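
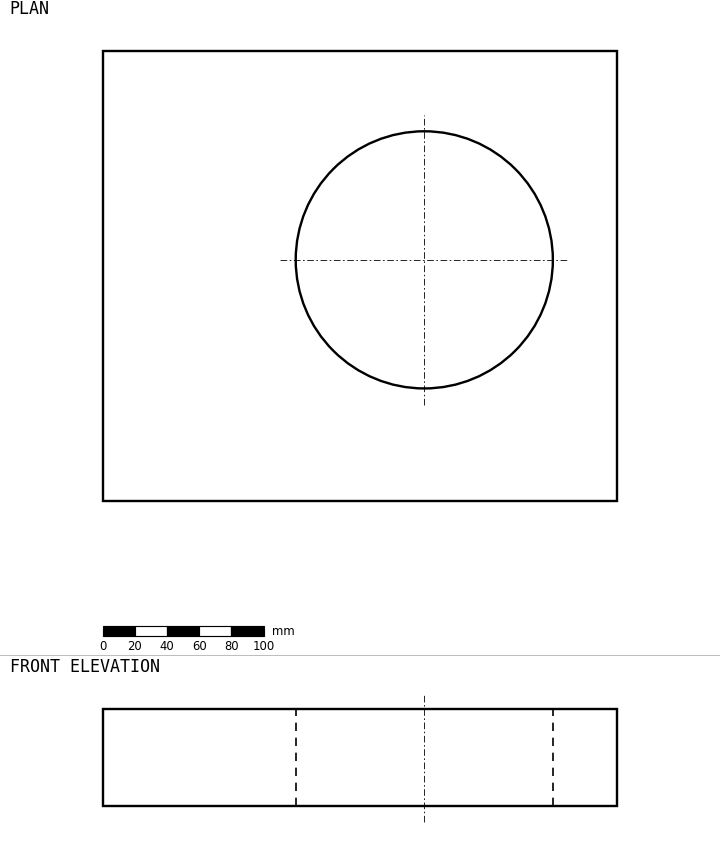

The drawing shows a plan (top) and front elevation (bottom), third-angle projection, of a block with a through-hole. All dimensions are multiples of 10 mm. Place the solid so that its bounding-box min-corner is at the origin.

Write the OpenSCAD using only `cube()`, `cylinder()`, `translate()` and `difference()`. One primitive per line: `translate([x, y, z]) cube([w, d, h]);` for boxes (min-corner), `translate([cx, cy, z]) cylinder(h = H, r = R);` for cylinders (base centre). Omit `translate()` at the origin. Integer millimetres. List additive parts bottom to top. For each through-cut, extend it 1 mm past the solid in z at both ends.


difference() {
  cube([320, 280, 60]);
  translate([200, 150, -1]) cylinder(h = 62, r = 80);
}


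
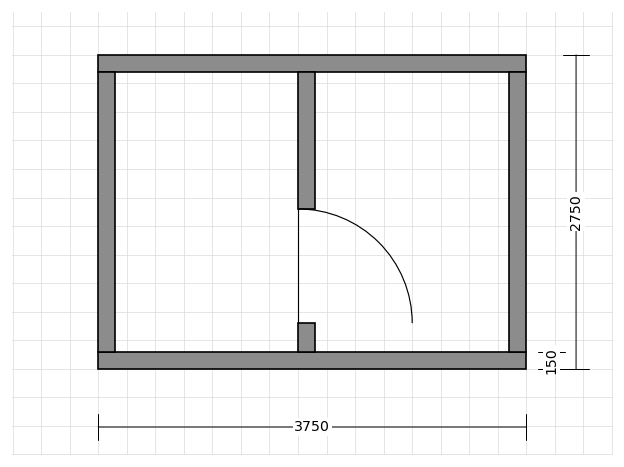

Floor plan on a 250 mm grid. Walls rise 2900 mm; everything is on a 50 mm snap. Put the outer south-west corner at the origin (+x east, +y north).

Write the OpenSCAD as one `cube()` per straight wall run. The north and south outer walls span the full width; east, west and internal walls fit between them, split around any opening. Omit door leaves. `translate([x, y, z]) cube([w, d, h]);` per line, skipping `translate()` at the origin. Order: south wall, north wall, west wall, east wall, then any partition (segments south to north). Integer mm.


cube([3750, 150, 2900]);
translate([0, 2600, 0]) cube([3750, 150, 2900]);
translate([0, 150, 0]) cube([150, 2450, 2900]);
translate([3600, 150, 0]) cube([150, 2450, 2900]);
translate([1750, 150, 0]) cube([150, 250, 2900]);
translate([1750, 1400, 0]) cube([150, 1200, 2900]);


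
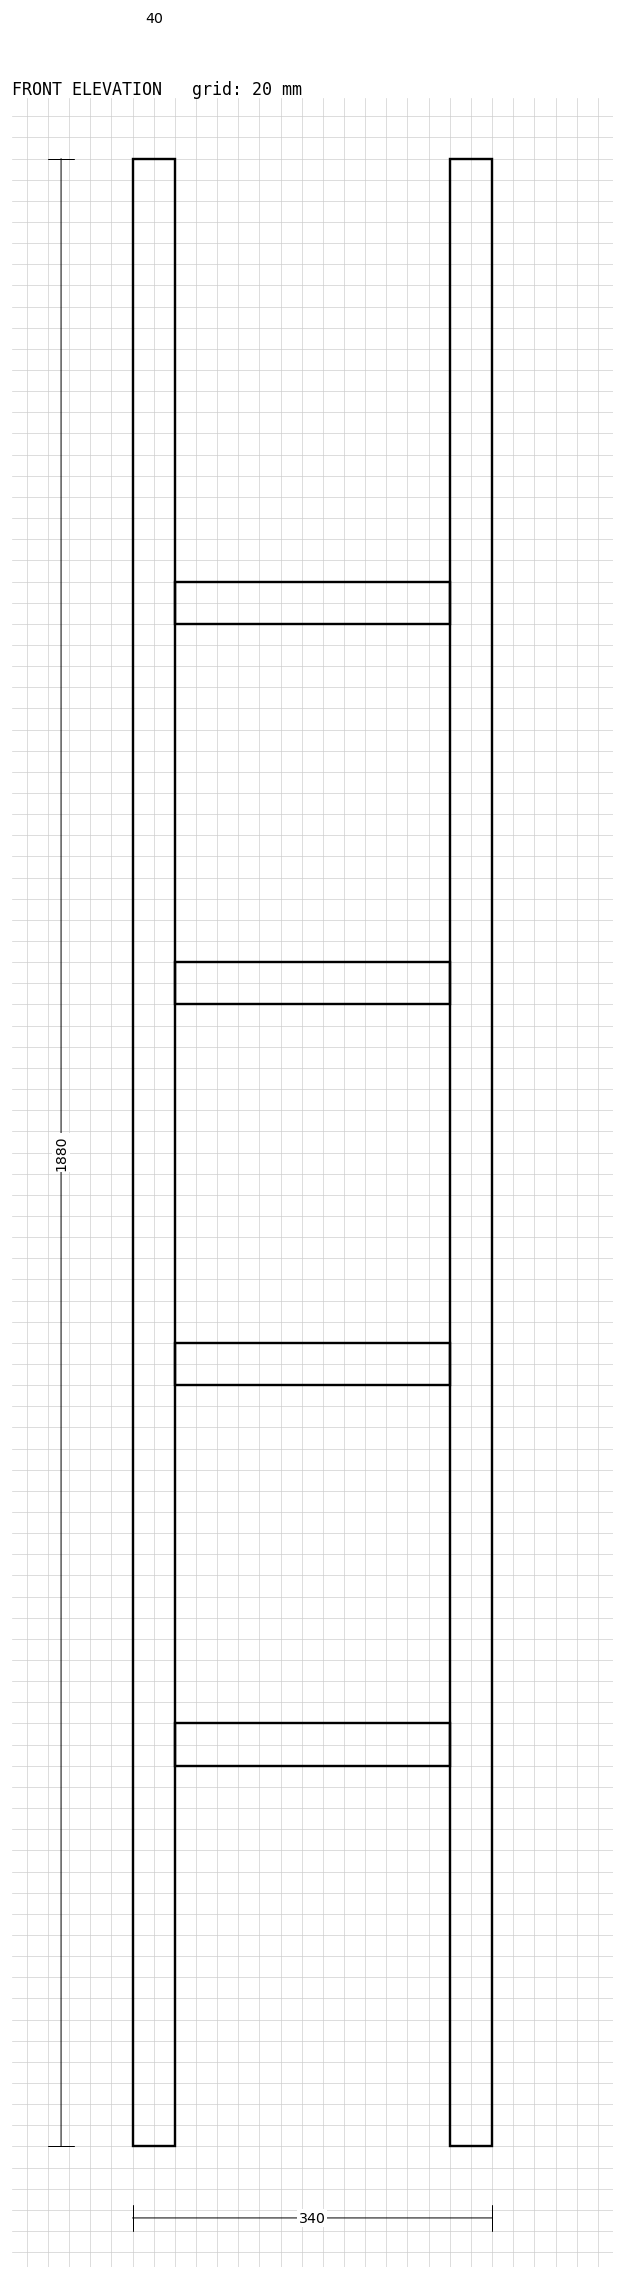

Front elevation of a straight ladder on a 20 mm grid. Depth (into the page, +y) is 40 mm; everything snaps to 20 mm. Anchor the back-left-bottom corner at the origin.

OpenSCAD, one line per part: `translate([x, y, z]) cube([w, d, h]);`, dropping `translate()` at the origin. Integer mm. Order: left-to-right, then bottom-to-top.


cube([40, 40, 1880]);
translate([40, 0, 360]) cube([260, 40, 40]);
translate([40, 0, 720]) cube([260, 40, 40]);
translate([40, 0, 1080]) cube([260, 40, 40]);
translate([40, 0, 1440]) cube([260, 40, 40]);
translate([300, 0, 0]) cube([40, 40, 1880]);


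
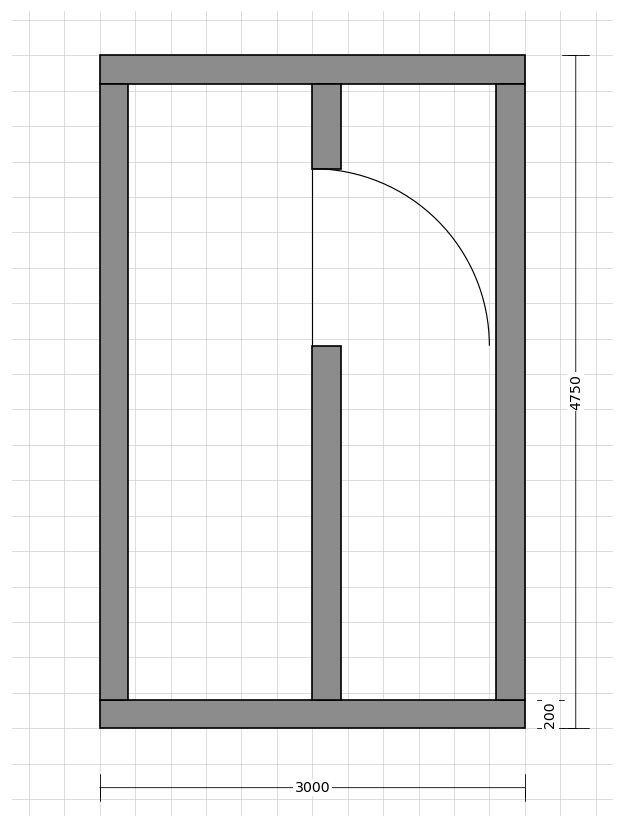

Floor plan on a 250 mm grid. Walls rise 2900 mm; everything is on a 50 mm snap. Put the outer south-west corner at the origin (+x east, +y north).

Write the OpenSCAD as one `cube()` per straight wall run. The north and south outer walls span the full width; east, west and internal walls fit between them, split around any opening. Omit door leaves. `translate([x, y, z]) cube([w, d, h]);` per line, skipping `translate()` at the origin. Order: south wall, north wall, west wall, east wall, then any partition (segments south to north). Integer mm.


cube([3000, 200, 2900]);
translate([0, 4550, 0]) cube([3000, 200, 2900]);
translate([0, 200, 0]) cube([200, 4350, 2900]);
translate([2800, 200, 0]) cube([200, 4350, 2900]);
translate([1500, 200, 0]) cube([200, 2500, 2900]);
translate([1500, 3950, 0]) cube([200, 600, 2900]);


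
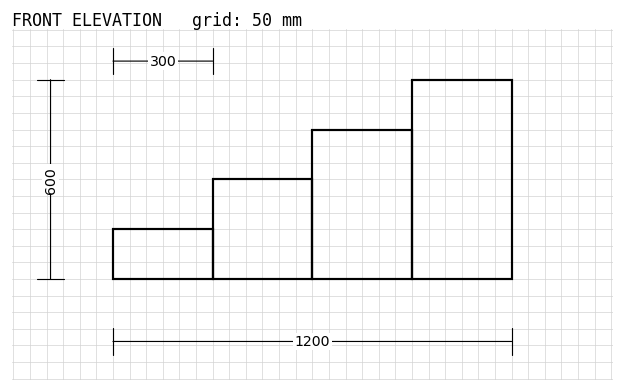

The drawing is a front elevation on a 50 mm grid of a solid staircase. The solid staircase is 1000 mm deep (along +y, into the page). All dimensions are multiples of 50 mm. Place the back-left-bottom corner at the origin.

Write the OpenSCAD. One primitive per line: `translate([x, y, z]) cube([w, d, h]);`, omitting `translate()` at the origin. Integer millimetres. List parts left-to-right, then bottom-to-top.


cube([300, 1000, 150]);
translate([300, 0, 0]) cube([300, 1000, 300]);
translate([600, 0, 0]) cube([300, 1000, 450]);
translate([900, 0, 0]) cube([300, 1000, 600]);


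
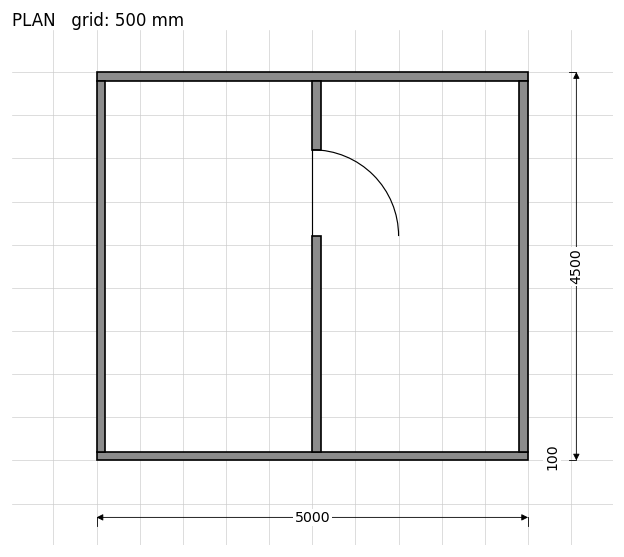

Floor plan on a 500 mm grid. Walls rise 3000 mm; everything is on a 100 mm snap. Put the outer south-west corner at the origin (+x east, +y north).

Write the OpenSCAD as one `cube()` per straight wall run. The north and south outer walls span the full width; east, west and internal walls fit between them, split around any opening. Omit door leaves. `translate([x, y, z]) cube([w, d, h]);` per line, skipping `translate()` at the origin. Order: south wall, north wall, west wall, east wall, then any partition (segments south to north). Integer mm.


cube([5000, 100, 3000]);
translate([0, 4400, 0]) cube([5000, 100, 3000]);
translate([0, 100, 0]) cube([100, 4300, 3000]);
translate([4900, 100, 0]) cube([100, 4300, 3000]);
translate([2500, 100, 0]) cube([100, 2500, 3000]);
translate([2500, 3600, 0]) cube([100, 800, 3000]);


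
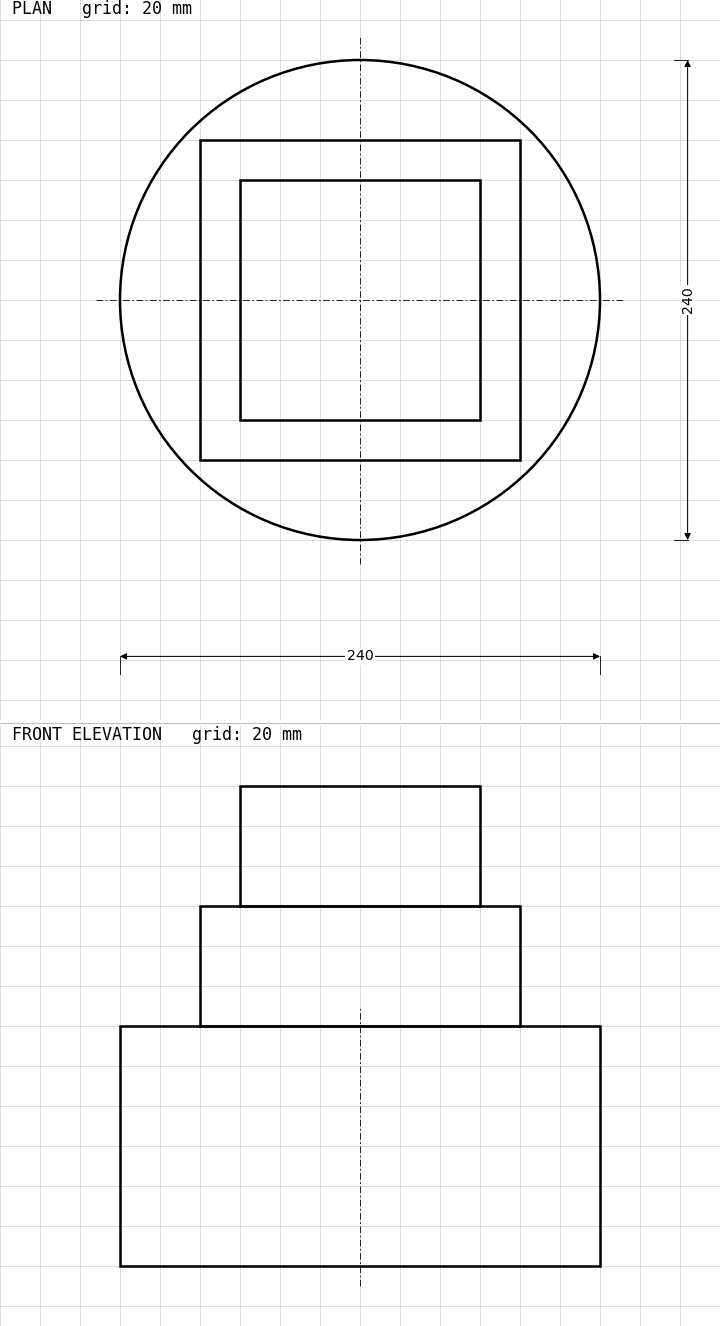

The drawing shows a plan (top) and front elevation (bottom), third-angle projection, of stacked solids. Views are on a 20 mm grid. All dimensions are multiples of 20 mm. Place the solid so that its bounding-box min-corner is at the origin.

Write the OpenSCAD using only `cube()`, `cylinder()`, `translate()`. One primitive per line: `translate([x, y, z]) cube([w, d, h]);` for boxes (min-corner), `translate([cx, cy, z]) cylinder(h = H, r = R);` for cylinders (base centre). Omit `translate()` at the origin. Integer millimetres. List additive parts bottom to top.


translate([120, 120, 0]) cylinder(h = 120, r = 120);
translate([40, 40, 120]) cube([160, 160, 60]);
translate([60, 60, 180]) cube([120, 120, 60]);


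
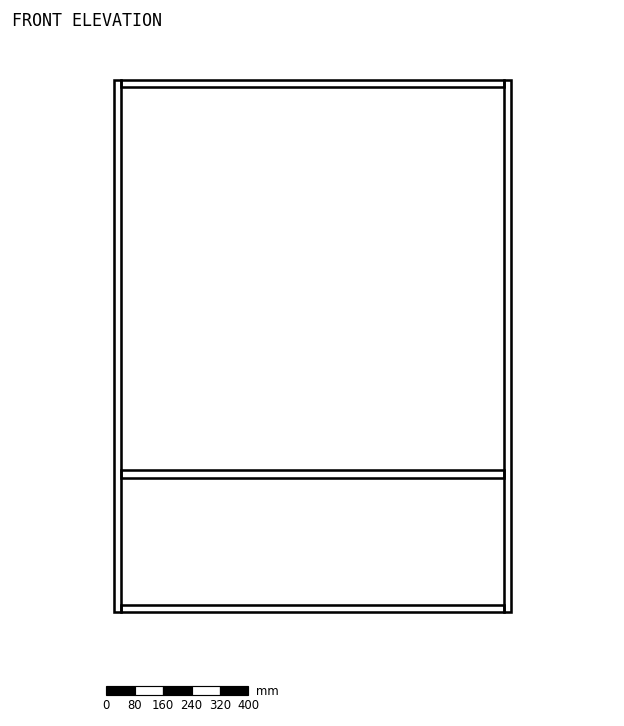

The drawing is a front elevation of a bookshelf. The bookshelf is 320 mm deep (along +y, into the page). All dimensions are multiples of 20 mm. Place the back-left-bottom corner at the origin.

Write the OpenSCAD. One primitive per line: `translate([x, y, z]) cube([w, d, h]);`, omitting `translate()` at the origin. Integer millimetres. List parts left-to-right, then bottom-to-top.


cube([20, 320, 1500]);
translate([20, 0, 0]) cube([1080, 320, 20]);
translate([20, 0, 380]) cube([1080, 320, 20]);
translate([20, 0, 1480]) cube([1080, 320, 20]);
translate([1100, 0, 0]) cube([20, 320, 1500]);


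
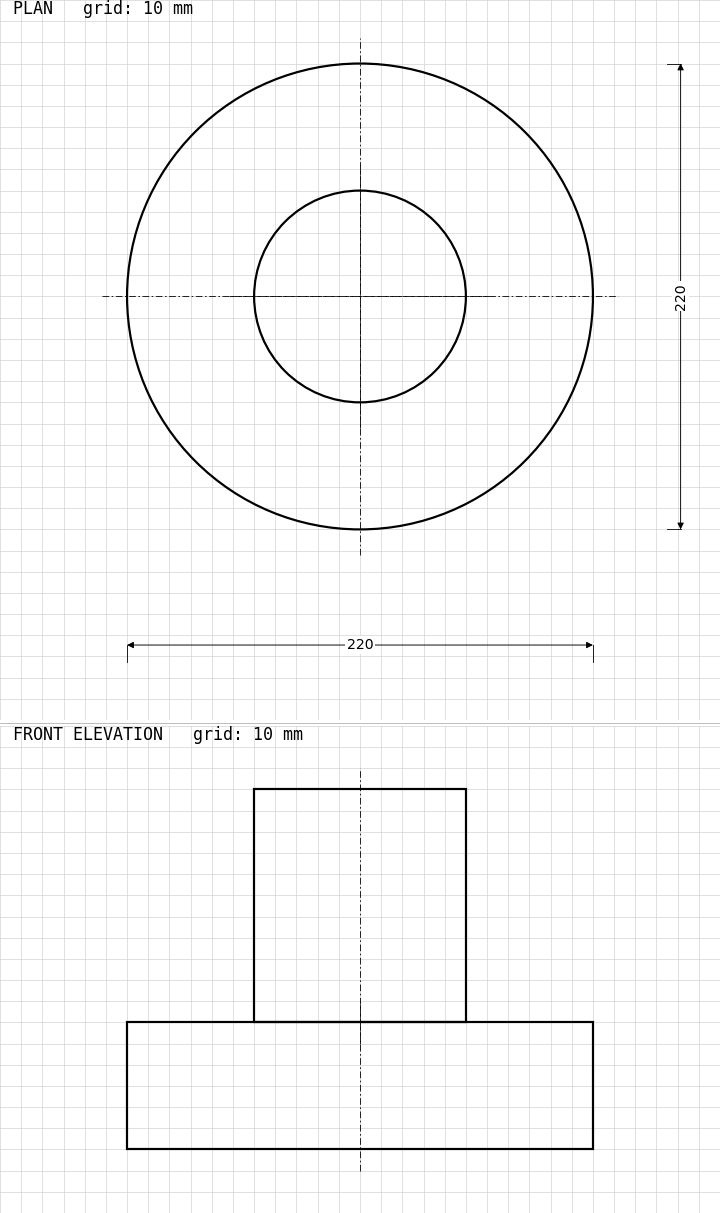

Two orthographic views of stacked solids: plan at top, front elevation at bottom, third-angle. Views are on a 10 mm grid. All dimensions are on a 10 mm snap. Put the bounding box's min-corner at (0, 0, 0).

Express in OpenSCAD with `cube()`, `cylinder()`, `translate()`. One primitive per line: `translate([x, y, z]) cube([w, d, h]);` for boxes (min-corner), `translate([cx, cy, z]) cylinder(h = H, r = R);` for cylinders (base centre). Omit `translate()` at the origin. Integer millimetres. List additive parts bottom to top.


translate([110, 110, 0]) cylinder(h = 60, r = 110);
translate([110, 110, 60]) cylinder(h = 110, r = 50);


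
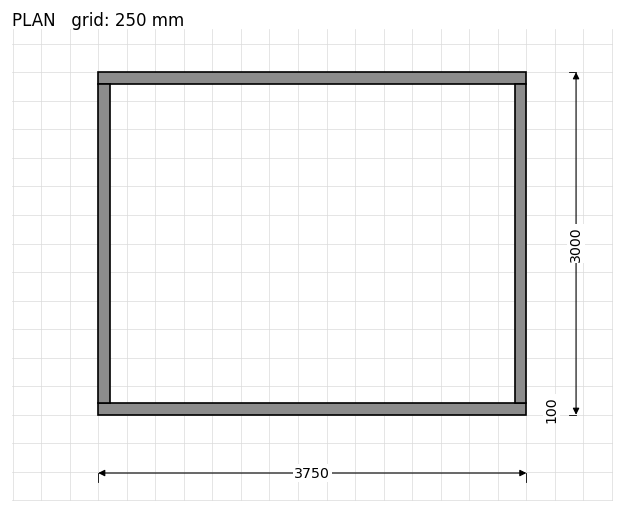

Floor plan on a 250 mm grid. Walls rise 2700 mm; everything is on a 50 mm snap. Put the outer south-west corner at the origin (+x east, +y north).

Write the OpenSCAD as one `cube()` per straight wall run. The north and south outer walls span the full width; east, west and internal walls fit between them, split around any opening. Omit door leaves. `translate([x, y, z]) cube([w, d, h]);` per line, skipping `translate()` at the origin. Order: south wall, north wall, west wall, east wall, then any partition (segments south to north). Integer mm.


cube([3750, 100, 2700]);
translate([0, 2900, 0]) cube([3750, 100, 2700]);
translate([0, 100, 0]) cube([100, 2800, 2700]);
translate([3650, 100, 0]) cube([100, 2800, 2700]);


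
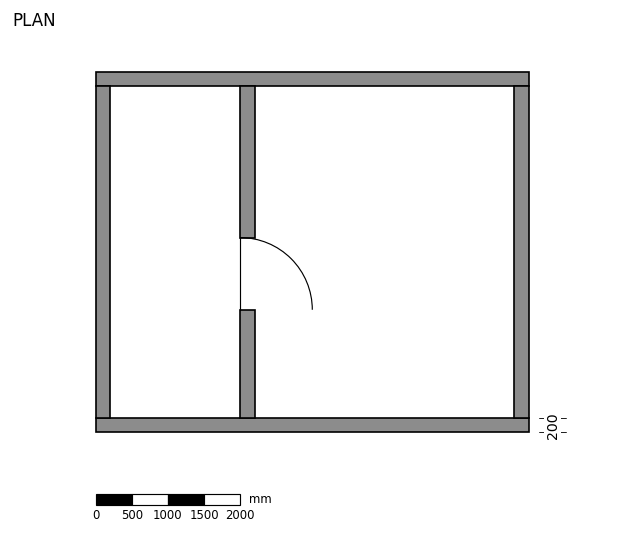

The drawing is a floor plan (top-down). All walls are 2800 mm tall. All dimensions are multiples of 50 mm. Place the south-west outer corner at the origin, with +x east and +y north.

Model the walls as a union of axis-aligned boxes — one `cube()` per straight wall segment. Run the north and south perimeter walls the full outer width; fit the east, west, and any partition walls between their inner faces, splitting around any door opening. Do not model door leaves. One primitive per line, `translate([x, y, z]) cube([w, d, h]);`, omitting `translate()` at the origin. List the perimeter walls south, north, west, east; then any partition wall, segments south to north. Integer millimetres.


cube([6000, 200, 2800]);
translate([0, 4800, 0]) cube([6000, 200, 2800]);
translate([0, 200, 0]) cube([200, 4600, 2800]);
translate([5800, 200, 0]) cube([200, 4600, 2800]);
translate([2000, 200, 0]) cube([200, 1500, 2800]);
translate([2000, 2700, 0]) cube([200, 2100, 2800]);


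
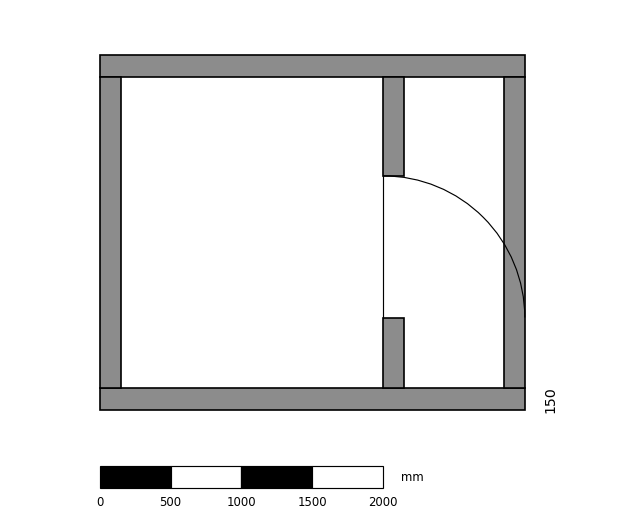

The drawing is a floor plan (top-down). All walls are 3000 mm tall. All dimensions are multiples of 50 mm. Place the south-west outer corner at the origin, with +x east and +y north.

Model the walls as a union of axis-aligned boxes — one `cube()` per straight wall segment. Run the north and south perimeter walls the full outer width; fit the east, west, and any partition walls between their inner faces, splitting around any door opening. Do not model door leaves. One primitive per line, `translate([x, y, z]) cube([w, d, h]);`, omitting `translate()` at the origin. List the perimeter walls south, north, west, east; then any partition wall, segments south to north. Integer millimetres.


cube([3000, 150, 3000]);
translate([0, 2350, 0]) cube([3000, 150, 3000]);
translate([0, 150, 0]) cube([150, 2200, 3000]);
translate([2850, 150, 0]) cube([150, 2200, 3000]);
translate([2000, 150, 0]) cube([150, 500, 3000]);
translate([2000, 1650, 0]) cube([150, 700, 3000]);


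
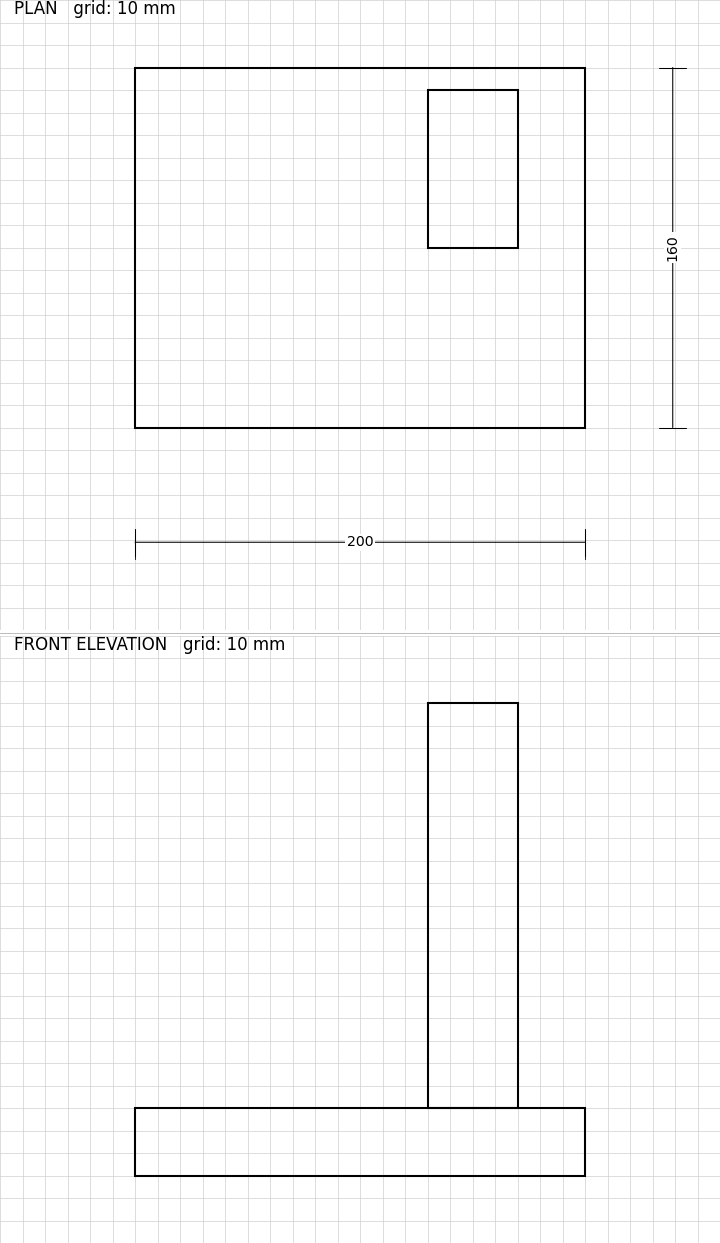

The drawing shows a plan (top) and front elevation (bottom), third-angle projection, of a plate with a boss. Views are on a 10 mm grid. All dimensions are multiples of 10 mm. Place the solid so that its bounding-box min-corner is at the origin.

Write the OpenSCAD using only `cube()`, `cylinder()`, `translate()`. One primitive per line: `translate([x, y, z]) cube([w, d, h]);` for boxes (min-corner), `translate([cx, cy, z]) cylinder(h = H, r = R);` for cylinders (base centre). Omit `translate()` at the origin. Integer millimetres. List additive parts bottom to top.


cube([200, 160, 30]);
translate([130, 80, 30]) cube([40, 70, 180]);


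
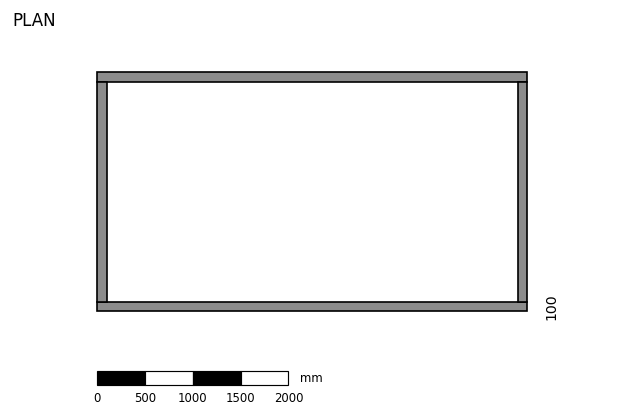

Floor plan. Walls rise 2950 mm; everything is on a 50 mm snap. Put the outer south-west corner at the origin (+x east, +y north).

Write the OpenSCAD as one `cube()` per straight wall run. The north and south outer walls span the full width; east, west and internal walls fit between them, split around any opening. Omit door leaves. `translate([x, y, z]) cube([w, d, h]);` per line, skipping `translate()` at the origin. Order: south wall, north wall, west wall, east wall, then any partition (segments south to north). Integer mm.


cube([4500, 100, 2950]);
translate([0, 2400, 0]) cube([4500, 100, 2950]);
translate([0, 100, 0]) cube([100, 2300, 2950]);
translate([4400, 100, 0]) cube([100, 2300, 2950]);


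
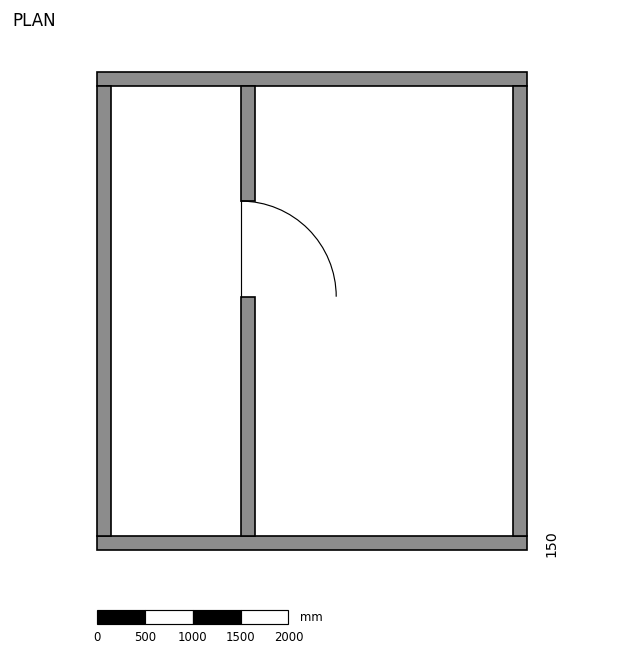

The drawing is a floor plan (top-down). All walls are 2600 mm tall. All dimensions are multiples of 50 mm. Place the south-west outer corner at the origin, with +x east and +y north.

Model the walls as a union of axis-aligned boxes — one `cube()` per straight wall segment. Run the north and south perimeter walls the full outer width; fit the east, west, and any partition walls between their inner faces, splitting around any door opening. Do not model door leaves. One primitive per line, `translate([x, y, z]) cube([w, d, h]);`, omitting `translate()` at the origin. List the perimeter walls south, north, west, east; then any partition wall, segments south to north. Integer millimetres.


cube([4500, 150, 2600]);
translate([0, 4850, 0]) cube([4500, 150, 2600]);
translate([0, 150, 0]) cube([150, 4700, 2600]);
translate([4350, 150, 0]) cube([150, 4700, 2600]);
translate([1500, 150, 0]) cube([150, 2500, 2600]);
translate([1500, 3650, 0]) cube([150, 1200, 2600]);


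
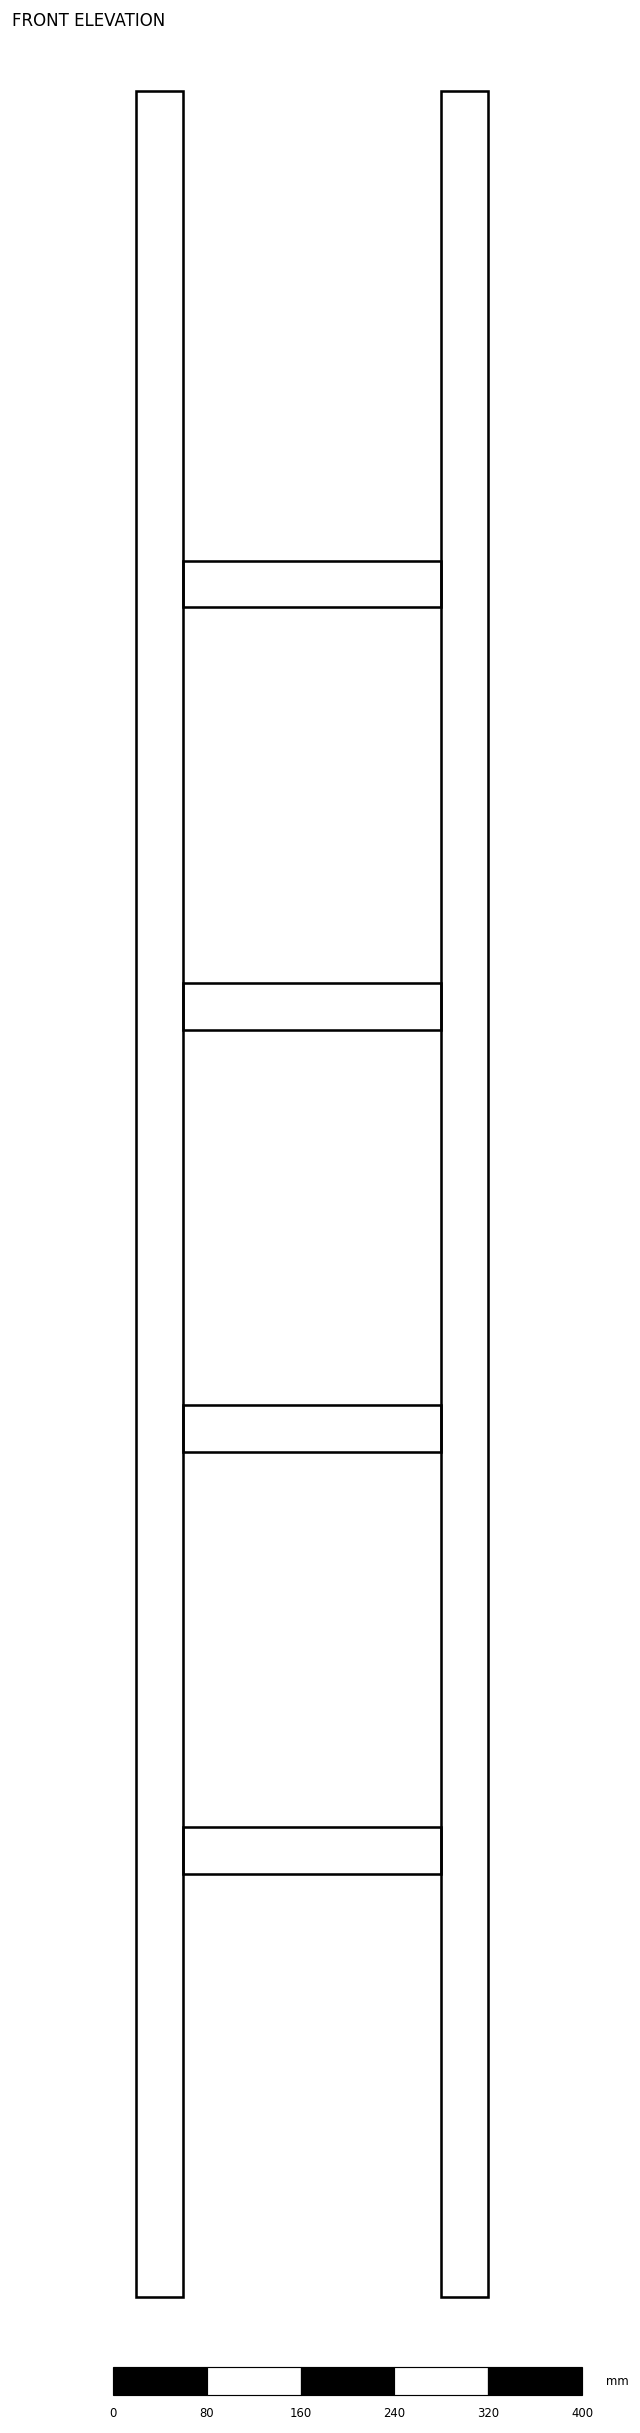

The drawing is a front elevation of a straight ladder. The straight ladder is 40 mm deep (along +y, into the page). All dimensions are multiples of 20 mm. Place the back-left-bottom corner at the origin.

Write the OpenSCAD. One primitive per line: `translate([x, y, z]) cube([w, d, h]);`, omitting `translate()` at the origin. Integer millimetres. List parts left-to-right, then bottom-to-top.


cube([40, 40, 1880]);
translate([40, 0, 360]) cube([220, 40, 40]);
translate([40, 0, 720]) cube([220, 40, 40]);
translate([40, 0, 1080]) cube([220, 40, 40]);
translate([40, 0, 1440]) cube([220, 40, 40]);
translate([260, 0, 0]) cube([40, 40, 1880]);


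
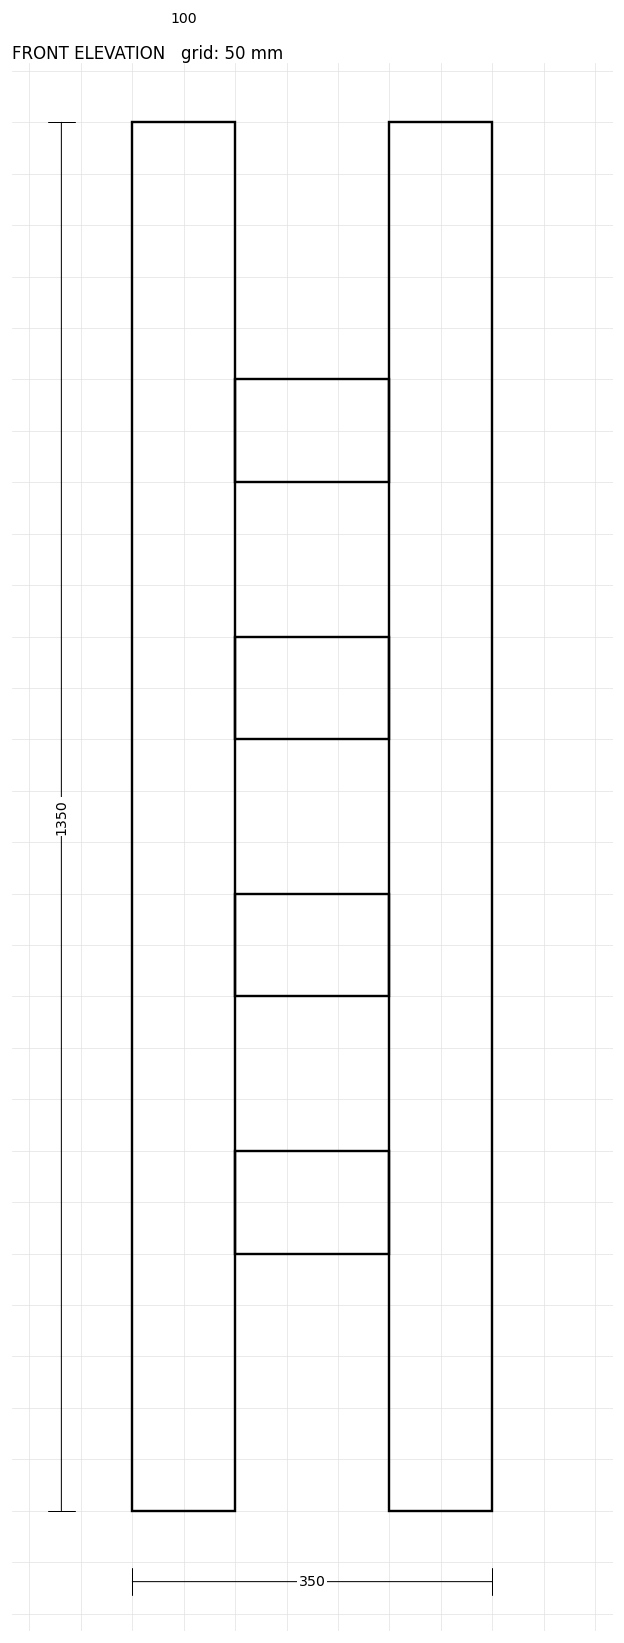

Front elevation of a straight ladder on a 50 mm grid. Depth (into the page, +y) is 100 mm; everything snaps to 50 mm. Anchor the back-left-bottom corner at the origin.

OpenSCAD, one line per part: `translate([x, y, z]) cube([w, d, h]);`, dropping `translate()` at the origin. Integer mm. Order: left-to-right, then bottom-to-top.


cube([100, 100, 1350]);
translate([100, 0, 250]) cube([150, 100, 100]);
translate([100, 0, 500]) cube([150, 100, 100]);
translate([100, 0, 750]) cube([150, 100, 100]);
translate([100, 0, 1000]) cube([150, 100, 100]);
translate([250, 0, 0]) cube([100, 100, 1350]);


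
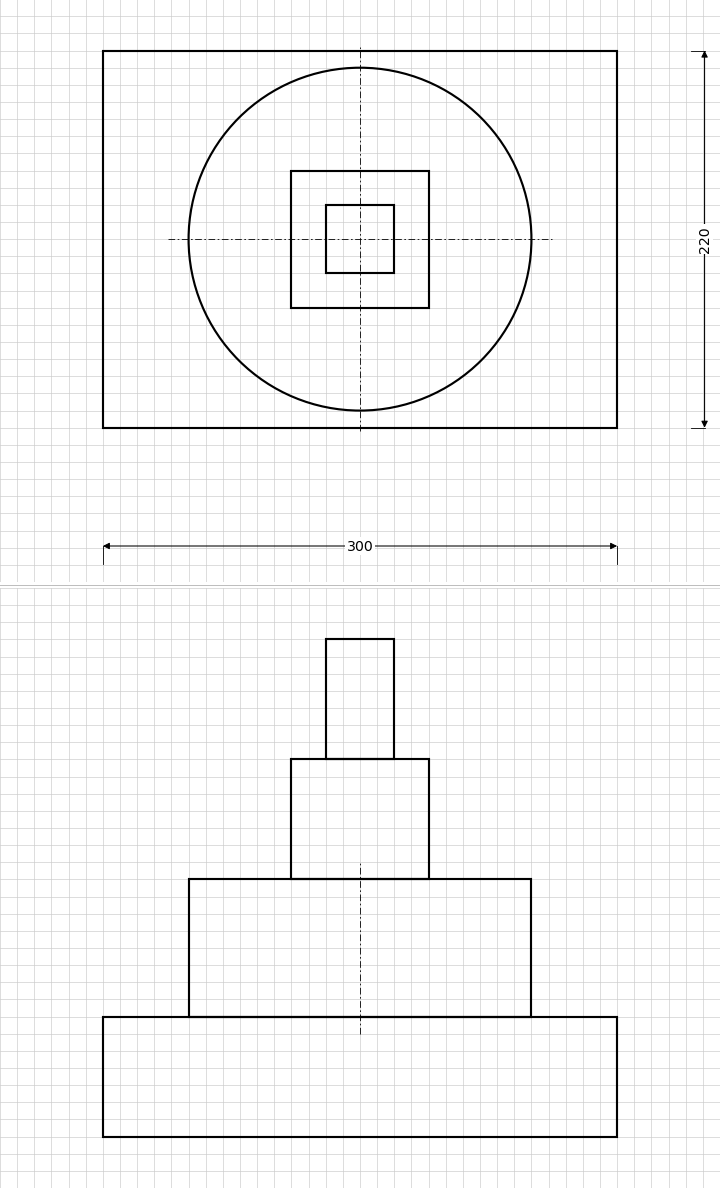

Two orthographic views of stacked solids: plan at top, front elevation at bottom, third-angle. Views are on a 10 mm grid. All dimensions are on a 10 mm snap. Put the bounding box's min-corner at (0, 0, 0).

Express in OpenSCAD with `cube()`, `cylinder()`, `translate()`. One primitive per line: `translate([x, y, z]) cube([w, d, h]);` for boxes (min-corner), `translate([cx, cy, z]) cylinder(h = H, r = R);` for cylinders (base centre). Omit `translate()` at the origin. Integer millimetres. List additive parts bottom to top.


cube([300, 220, 70]);
translate([150, 110, 70]) cylinder(h = 80, r = 100);
translate([110, 70, 150]) cube([80, 80, 70]);
translate([130, 90, 220]) cube([40, 40, 70]);


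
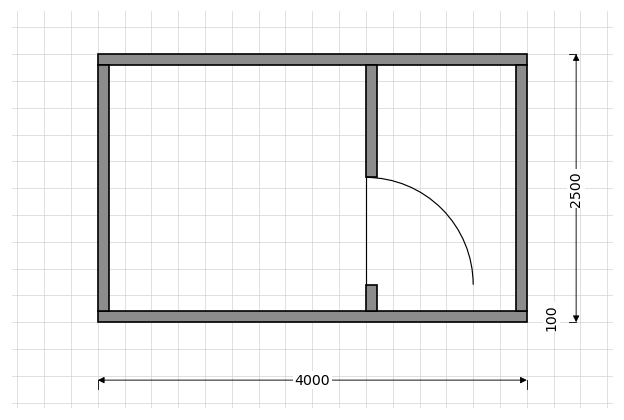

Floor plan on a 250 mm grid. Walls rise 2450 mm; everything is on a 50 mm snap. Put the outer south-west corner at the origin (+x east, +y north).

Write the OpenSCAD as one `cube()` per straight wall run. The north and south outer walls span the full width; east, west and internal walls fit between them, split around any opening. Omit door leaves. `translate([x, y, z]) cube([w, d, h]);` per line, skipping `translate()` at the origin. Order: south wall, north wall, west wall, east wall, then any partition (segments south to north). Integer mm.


cube([4000, 100, 2450]);
translate([0, 2400, 0]) cube([4000, 100, 2450]);
translate([0, 100, 0]) cube([100, 2300, 2450]);
translate([3900, 100, 0]) cube([100, 2300, 2450]);
translate([2500, 100, 0]) cube([100, 250, 2450]);
translate([2500, 1350, 0]) cube([100, 1050, 2450]);


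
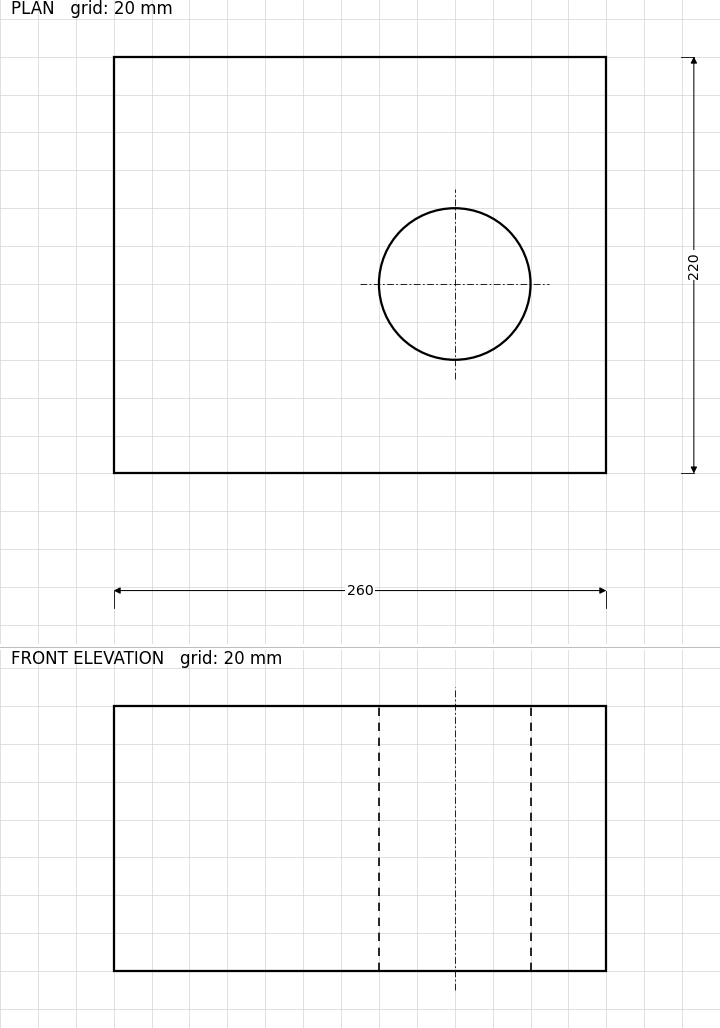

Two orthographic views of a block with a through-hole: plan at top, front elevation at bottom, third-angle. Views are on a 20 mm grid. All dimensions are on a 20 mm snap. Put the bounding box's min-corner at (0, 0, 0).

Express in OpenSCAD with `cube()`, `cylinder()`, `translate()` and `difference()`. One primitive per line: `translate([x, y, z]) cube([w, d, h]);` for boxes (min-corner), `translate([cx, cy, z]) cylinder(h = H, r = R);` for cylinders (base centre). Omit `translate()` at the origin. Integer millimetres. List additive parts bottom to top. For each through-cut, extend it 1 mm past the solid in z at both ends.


difference() {
  cube([260, 220, 140]);
  translate([180, 100, -1]) cylinder(h = 142, r = 40);
}


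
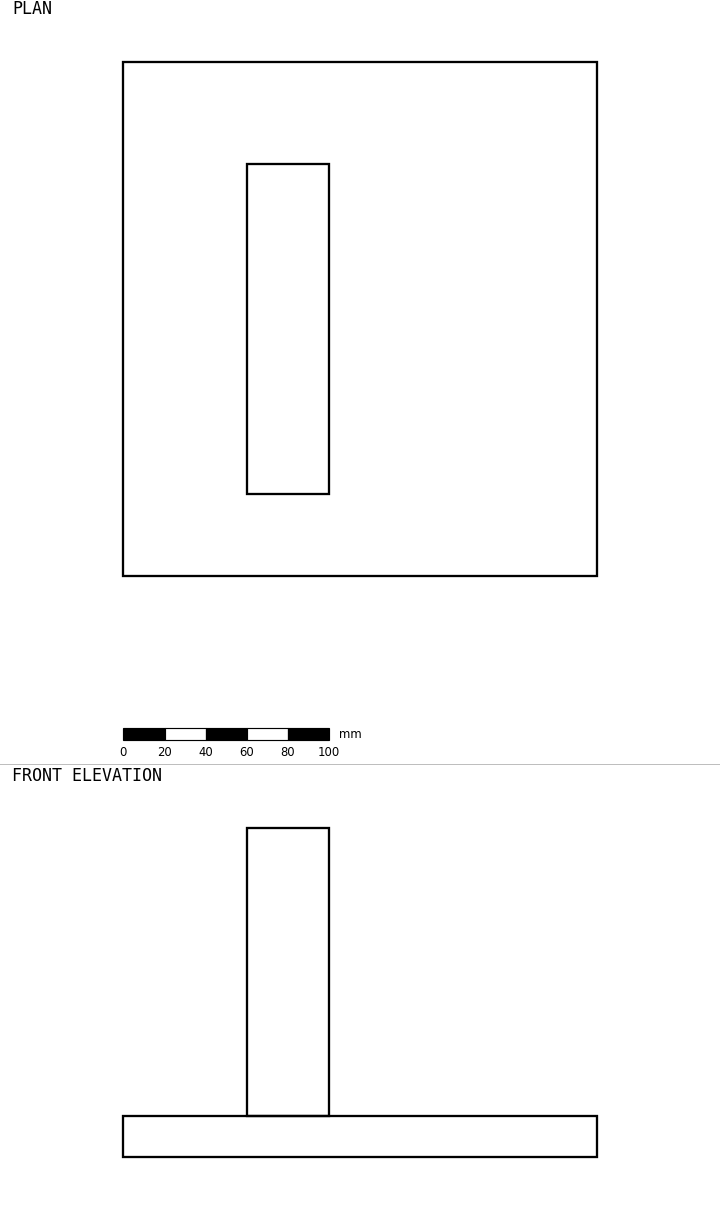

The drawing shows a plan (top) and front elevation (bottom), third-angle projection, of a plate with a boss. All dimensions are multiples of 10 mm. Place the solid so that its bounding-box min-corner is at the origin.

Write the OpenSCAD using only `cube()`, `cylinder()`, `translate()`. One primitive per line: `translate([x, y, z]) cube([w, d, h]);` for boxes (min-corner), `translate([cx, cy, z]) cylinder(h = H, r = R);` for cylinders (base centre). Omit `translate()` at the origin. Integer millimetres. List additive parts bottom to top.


cube([230, 250, 20]);
translate([60, 40, 20]) cube([40, 160, 140]);


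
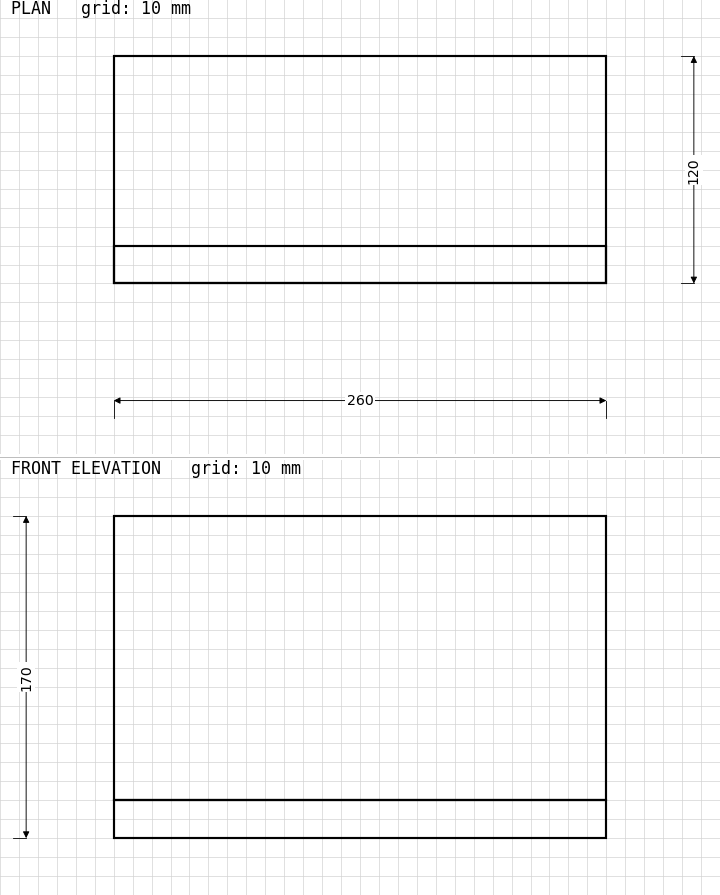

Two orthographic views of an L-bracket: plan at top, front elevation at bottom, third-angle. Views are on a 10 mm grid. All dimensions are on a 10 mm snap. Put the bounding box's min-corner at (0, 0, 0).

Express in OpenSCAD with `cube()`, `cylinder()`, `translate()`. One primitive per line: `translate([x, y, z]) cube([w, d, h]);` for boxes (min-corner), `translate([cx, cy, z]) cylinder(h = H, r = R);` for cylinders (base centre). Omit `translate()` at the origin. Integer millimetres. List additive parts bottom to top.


cube([260, 120, 20]);
translate([0, 0, 20]) cube([260, 20, 150]);


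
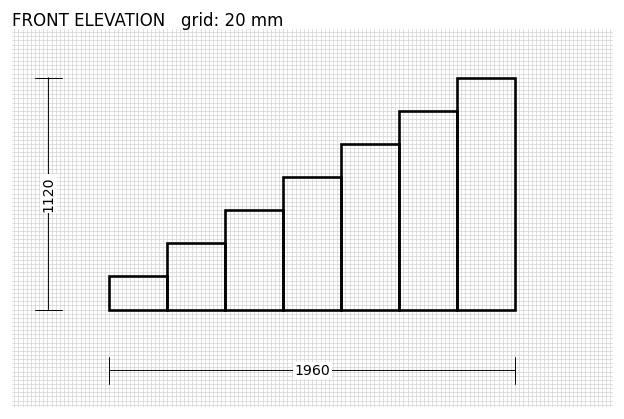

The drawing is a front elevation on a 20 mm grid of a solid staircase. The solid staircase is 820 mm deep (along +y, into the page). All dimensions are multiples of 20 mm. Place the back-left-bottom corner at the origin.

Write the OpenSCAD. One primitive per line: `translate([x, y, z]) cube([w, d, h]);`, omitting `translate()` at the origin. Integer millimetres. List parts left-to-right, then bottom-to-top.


cube([280, 820, 160]);
translate([280, 0, 0]) cube([280, 820, 320]);
translate([560, 0, 0]) cube([280, 820, 480]);
translate([840, 0, 0]) cube([280, 820, 640]);
translate([1120, 0, 0]) cube([280, 820, 800]);
translate([1400, 0, 0]) cube([280, 820, 960]);
translate([1680, 0, 0]) cube([280, 820, 1120]);


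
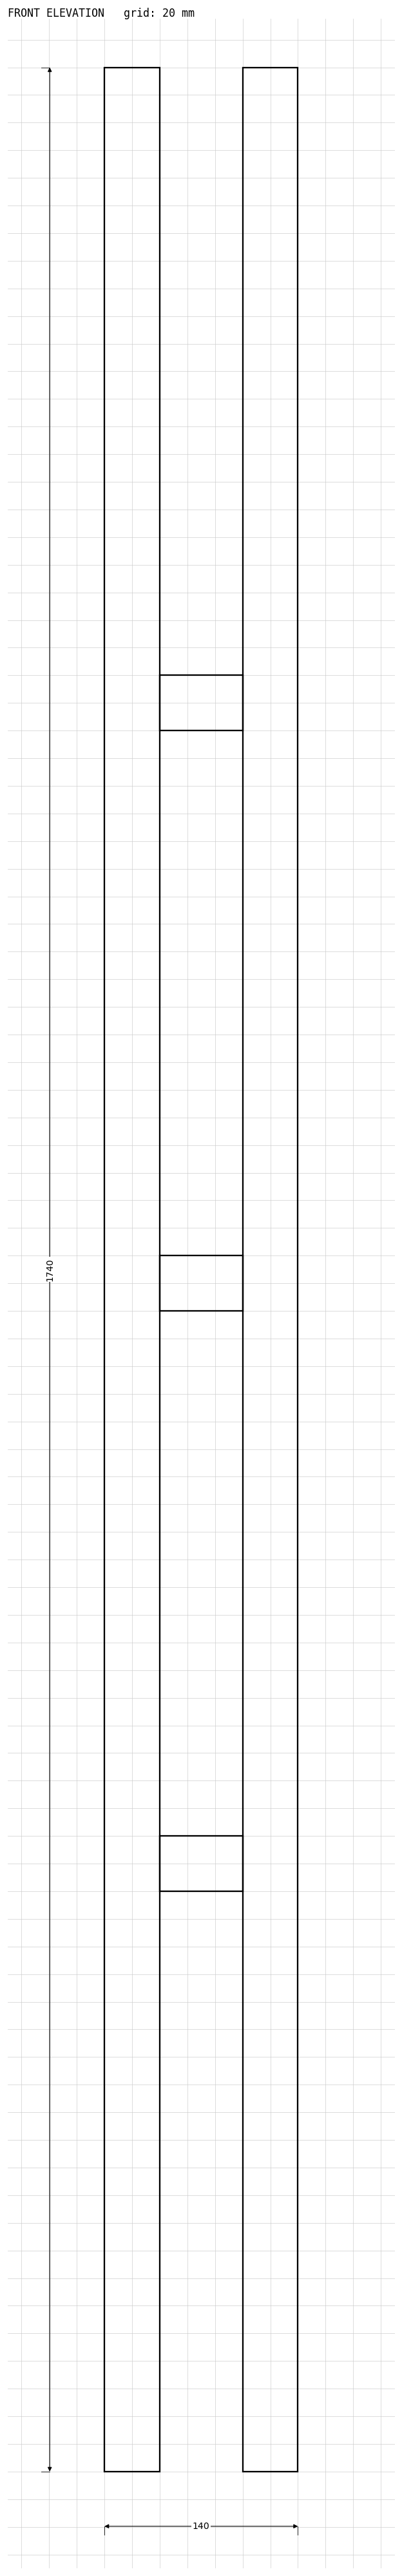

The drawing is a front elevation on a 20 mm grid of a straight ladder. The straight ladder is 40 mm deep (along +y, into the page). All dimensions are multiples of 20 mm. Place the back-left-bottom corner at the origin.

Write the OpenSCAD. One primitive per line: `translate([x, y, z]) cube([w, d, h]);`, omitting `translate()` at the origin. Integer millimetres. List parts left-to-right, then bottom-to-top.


cube([40, 40, 1740]);
translate([40, 0, 420]) cube([60, 40, 40]);
translate([40, 0, 840]) cube([60, 40, 40]);
translate([40, 0, 1260]) cube([60, 40, 40]);
translate([100, 0, 0]) cube([40, 40, 1740]);


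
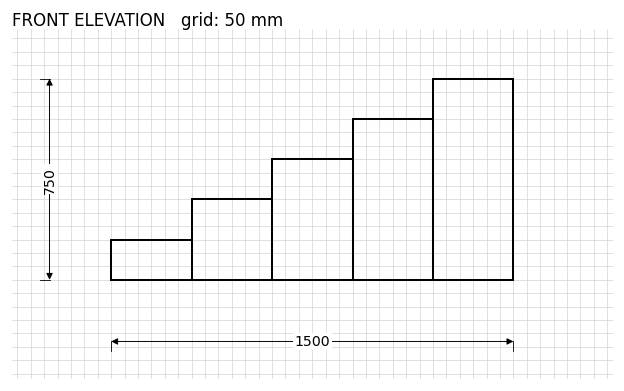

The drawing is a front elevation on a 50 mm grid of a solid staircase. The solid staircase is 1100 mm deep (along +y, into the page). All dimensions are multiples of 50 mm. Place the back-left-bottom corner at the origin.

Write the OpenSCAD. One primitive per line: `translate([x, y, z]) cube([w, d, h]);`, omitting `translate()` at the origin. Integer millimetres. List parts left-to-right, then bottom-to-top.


cube([300, 1100, 150]);
translate([300, 0, 0]) cube([300, 1100, 300]);
translate([600, 0, 0]) cube([300, 1100, 450]);
translate([900, 0, 0]) cube([300, 1100, 600]);
translate([1200, 0, 0]) cube([300, 1100, 750]);


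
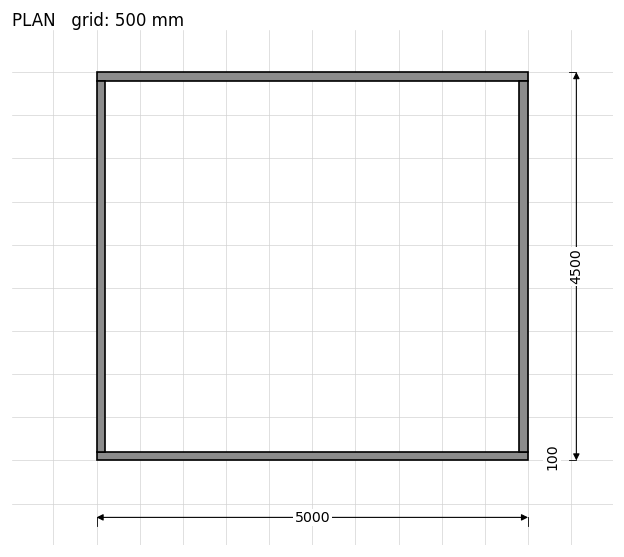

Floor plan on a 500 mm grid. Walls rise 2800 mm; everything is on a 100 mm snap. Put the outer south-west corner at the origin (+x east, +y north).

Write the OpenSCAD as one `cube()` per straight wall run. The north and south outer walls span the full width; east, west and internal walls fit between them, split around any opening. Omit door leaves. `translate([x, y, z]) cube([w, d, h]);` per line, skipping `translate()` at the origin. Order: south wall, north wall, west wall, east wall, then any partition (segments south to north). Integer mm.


cube([5000, 100, 2800]);
translate([0, 4400, 0]) cube([5000, 100, 2800]);
translate([0, 100, 0]) cube([100, 4300, 2800]);
translate([4900, 100, 0]) cube([100, 4300, 2800]);


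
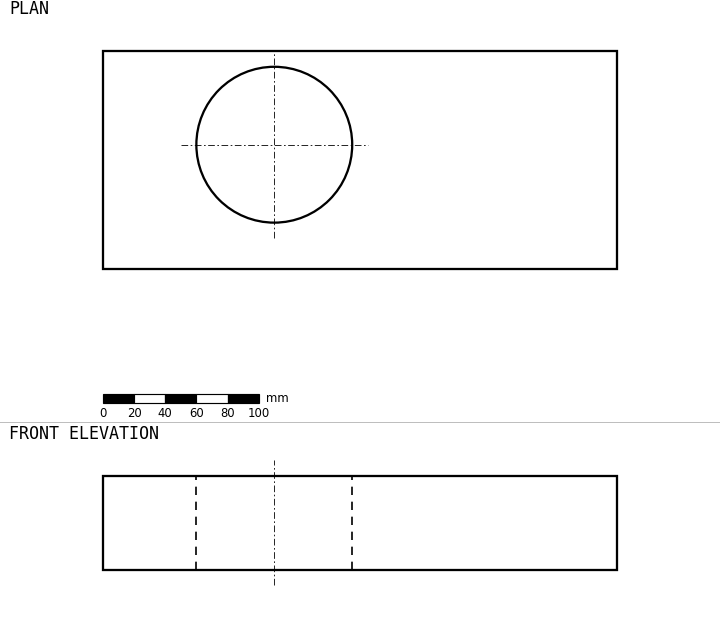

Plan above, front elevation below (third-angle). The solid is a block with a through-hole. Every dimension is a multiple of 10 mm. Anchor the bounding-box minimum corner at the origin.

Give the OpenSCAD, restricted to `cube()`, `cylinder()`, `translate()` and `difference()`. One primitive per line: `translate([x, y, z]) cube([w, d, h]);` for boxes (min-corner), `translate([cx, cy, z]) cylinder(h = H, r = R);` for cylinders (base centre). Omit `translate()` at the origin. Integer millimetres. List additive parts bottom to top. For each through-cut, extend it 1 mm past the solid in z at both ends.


difference() {
  cube([330, 140, 60]);
  translate([110, 80, -1]) cylinder(h = 62, r = 50);
}


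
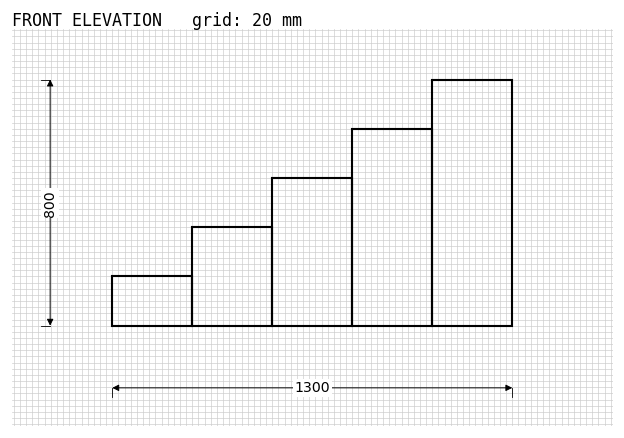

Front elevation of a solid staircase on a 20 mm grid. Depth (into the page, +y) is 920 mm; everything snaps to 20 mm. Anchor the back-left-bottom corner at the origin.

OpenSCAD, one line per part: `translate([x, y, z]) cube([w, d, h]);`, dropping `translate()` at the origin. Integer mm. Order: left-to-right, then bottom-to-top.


cube([260, 920, 160]);
translate([260, 0, 0]) cube([260, 920, 320]);
translate([520, 0, 0]) cube([260, 920, 480]);
translate([780, 0, 0]) cube([260, 920, 640]);
translate([1040, 0, 0]) cube([260, 920, 800]);


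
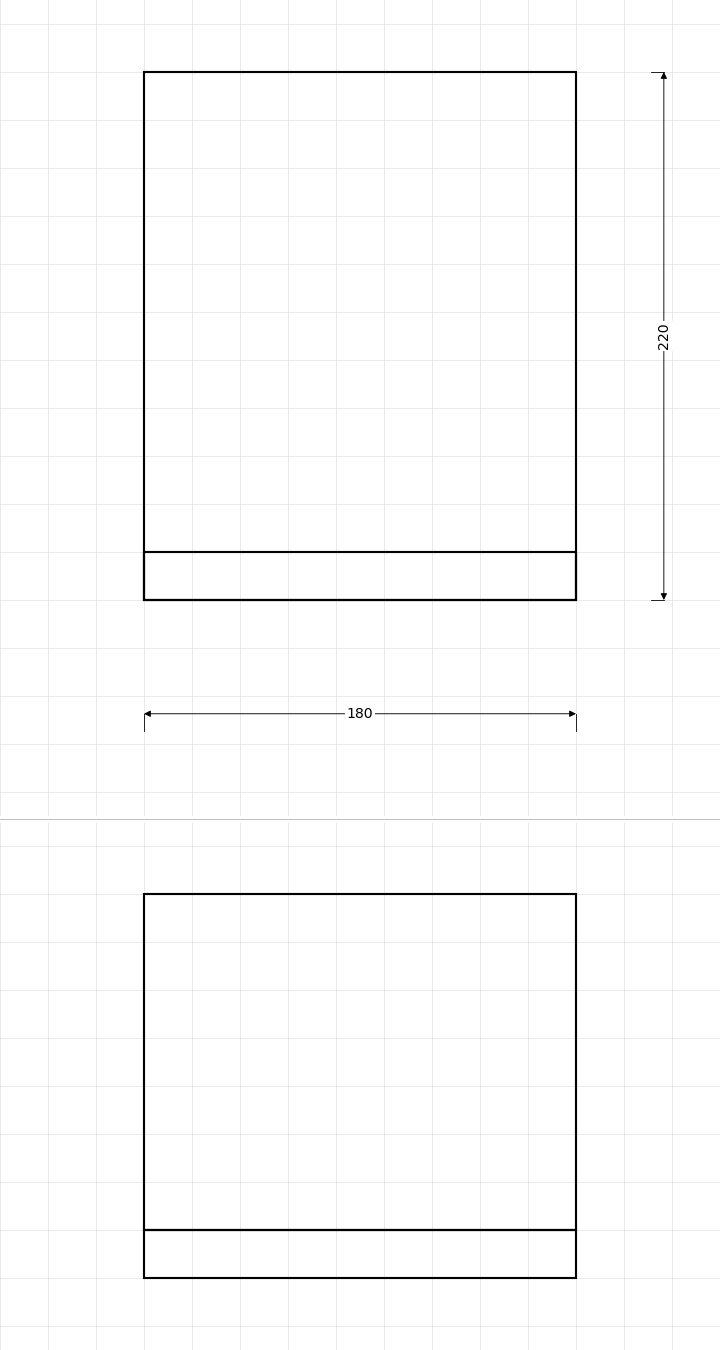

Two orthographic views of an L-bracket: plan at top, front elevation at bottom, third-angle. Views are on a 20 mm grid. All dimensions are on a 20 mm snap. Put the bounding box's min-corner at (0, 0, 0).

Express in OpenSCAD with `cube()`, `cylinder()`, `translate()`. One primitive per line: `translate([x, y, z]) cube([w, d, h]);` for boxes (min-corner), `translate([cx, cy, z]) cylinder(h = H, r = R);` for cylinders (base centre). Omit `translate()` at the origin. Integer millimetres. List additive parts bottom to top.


cube([180, 220, 20]);
translate([0, 0, 20]) cube([180, 20, 140]);


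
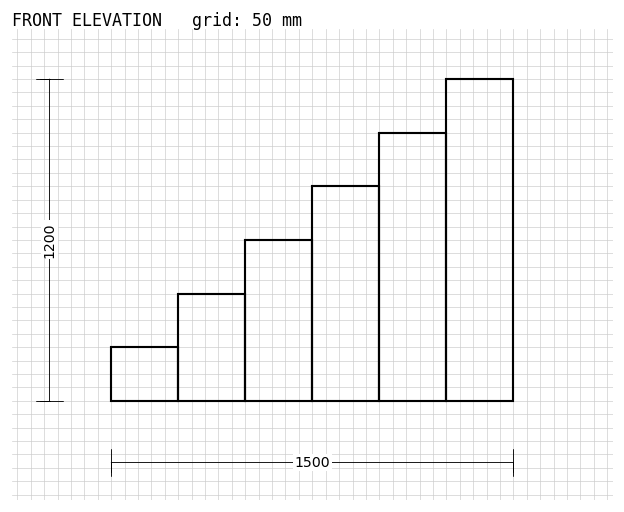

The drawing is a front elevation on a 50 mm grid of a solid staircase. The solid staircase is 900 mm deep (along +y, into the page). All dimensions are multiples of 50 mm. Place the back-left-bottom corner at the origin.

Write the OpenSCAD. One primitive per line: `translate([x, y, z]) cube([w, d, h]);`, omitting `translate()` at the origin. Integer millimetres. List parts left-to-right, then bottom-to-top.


cube([250, 900, 200]);
translate([250, 0, 0]) cube([250, 900, 400]);
translate([500, 0, 0]) cube([250, 900, 600]);
translate([750, 0, 0]) cube([250, 900, 800]);
translate([1000, 0, 0]) cube([250, 900, 1000]);
translate([1250, 0, 0]) cube([250, 900, 1200]);


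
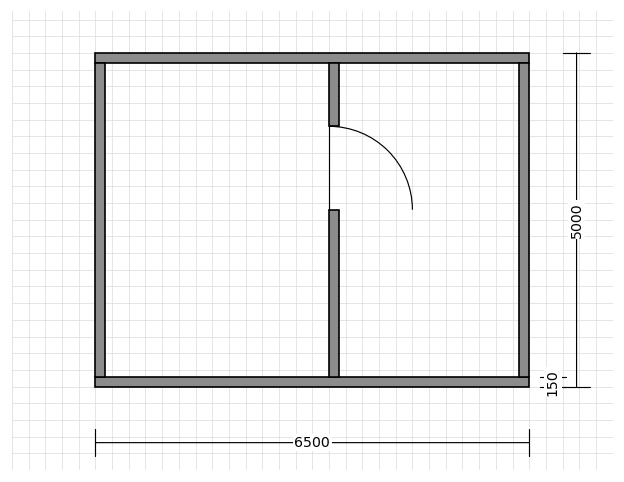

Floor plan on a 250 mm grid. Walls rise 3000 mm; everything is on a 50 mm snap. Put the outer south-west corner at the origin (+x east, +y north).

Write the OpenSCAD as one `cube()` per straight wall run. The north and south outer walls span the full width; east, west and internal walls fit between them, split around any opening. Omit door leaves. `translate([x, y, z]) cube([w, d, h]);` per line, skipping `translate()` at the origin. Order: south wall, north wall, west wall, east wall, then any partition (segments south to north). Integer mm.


cube([6500, 150, 3000]);
translate([0, 4850, 0]) cube([6500, 150, 3000]);
translate([0, 150, 0]) cube([150, 4700, 3000]);
translate([6350, 150, 0]) cube([150, 4700, 3000]);
translate([3500, 150, 0]) cube([150, 2500, 3000]);
translate([3500, 3900, 0]) cube([150, 950, 3000]);


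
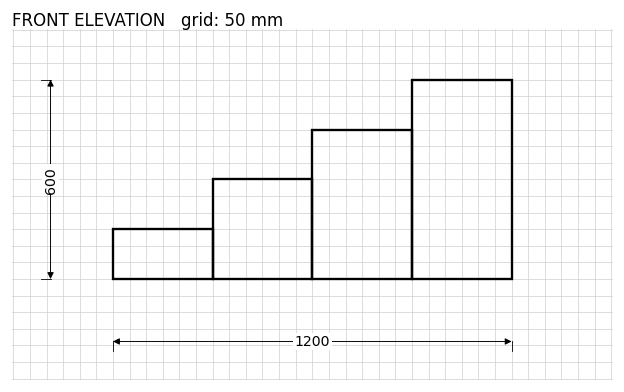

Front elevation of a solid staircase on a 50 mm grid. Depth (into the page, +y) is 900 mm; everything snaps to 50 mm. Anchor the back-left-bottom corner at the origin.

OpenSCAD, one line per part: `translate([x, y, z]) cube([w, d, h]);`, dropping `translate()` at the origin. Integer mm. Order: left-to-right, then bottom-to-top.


cube([300, 900, 150]);
translate([300, 0, 0]) cube([300, 900, 300]);
translate([600, 0, 0]) cube([300, 900, 450]);
translate([900, 0, 0]) cube([300, 900, 600]);


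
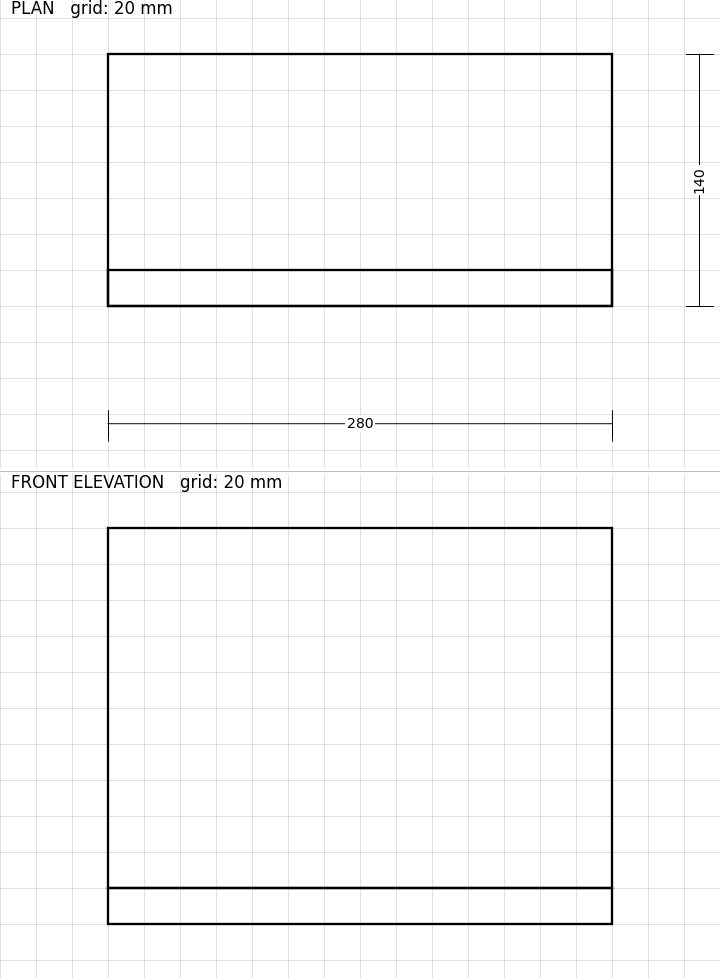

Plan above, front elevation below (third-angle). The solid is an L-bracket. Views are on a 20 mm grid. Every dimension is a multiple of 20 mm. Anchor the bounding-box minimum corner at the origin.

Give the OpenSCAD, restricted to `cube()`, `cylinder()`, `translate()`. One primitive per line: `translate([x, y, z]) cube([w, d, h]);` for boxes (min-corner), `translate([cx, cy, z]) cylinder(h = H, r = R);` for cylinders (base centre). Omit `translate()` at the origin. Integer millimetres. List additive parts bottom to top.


cube([280, 140, 20]);
translate([0, 0, 20]) cube([280, 20, 200]);


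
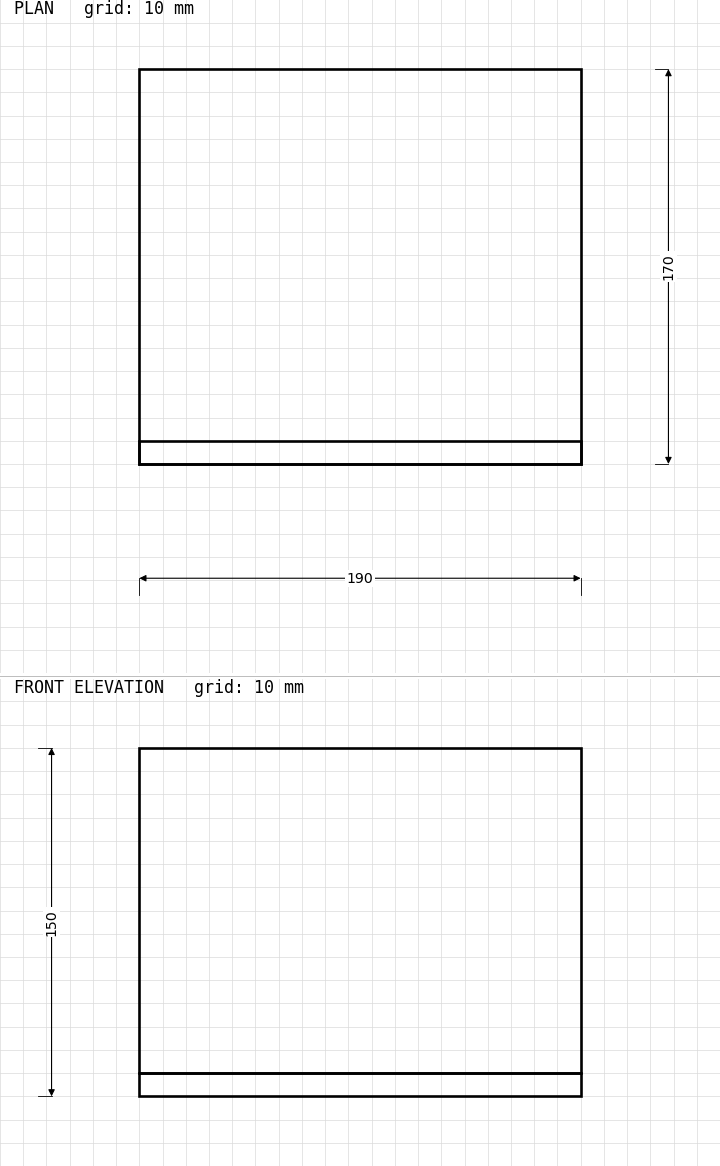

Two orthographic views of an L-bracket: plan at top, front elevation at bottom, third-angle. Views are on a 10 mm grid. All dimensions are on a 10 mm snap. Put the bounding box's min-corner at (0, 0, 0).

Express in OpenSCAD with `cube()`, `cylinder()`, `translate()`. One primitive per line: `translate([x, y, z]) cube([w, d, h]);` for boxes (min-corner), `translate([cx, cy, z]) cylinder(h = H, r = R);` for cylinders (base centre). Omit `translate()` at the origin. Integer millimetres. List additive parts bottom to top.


cube([190, 170, 10]);
translate([0, 0, 10]) cube([190, 10, 140]);


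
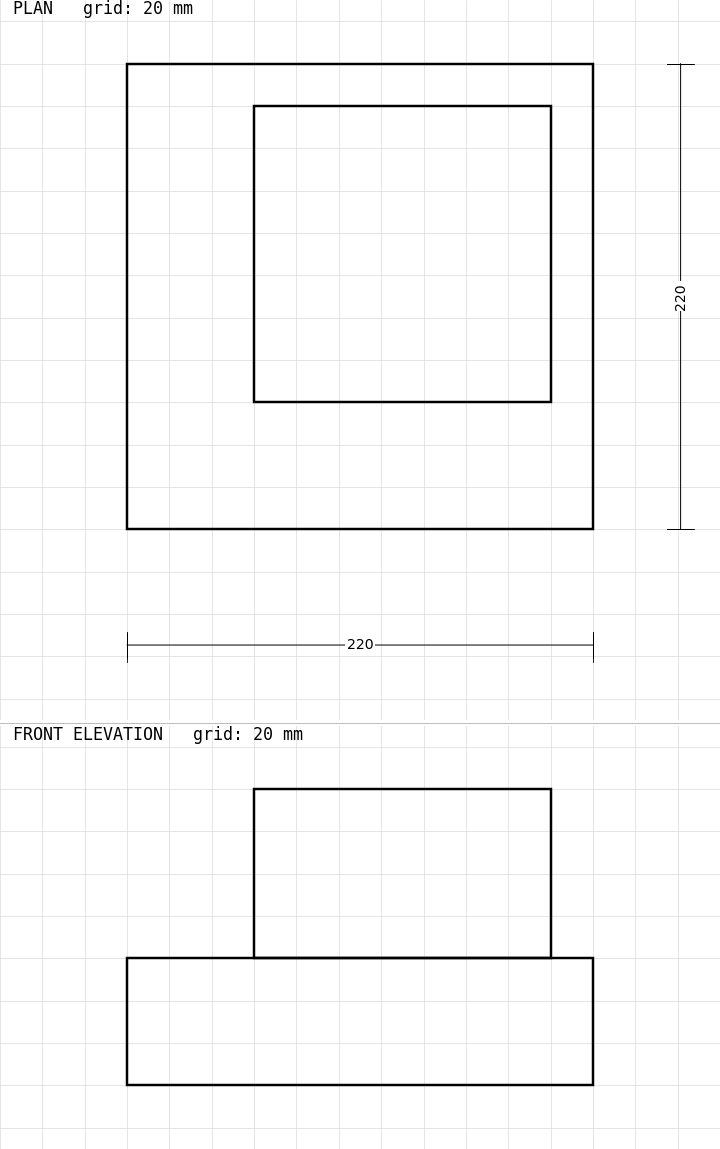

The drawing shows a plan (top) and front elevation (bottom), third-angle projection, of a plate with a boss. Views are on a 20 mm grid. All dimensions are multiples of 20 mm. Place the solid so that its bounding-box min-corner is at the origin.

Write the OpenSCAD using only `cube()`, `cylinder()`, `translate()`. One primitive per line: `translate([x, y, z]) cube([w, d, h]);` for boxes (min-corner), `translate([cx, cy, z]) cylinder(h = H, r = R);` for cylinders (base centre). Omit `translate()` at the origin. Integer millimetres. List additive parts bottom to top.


cube([220, 220, 60]);
translate([60, 60, 60]) cube([140, 140, 80]);


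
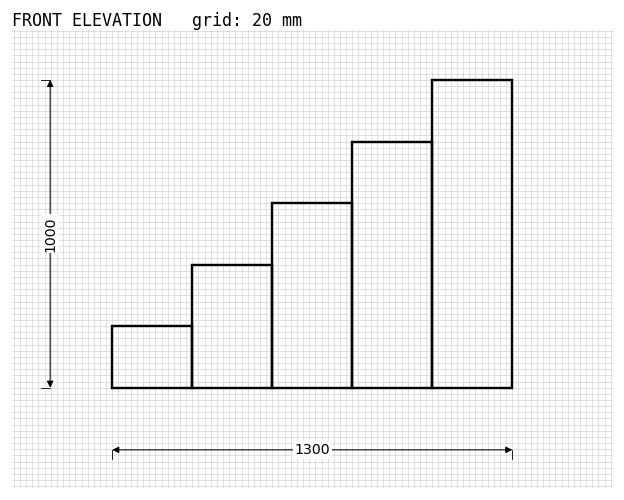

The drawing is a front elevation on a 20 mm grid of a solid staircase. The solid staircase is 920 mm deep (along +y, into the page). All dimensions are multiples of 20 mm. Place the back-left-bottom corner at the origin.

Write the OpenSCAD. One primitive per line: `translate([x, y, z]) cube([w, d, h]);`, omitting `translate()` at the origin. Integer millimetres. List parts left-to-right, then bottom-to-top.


cube([260, 920, 200]);
translate([260, 0, 0]) cube([260, 920, 400]);
translate([520, 0, 0]) cube([260, 920, 600]);
translate([780, 0, 0]) cube([260, 920, 800]);
translate([1040, 0, 0]) cube([260, 920, 1000]);


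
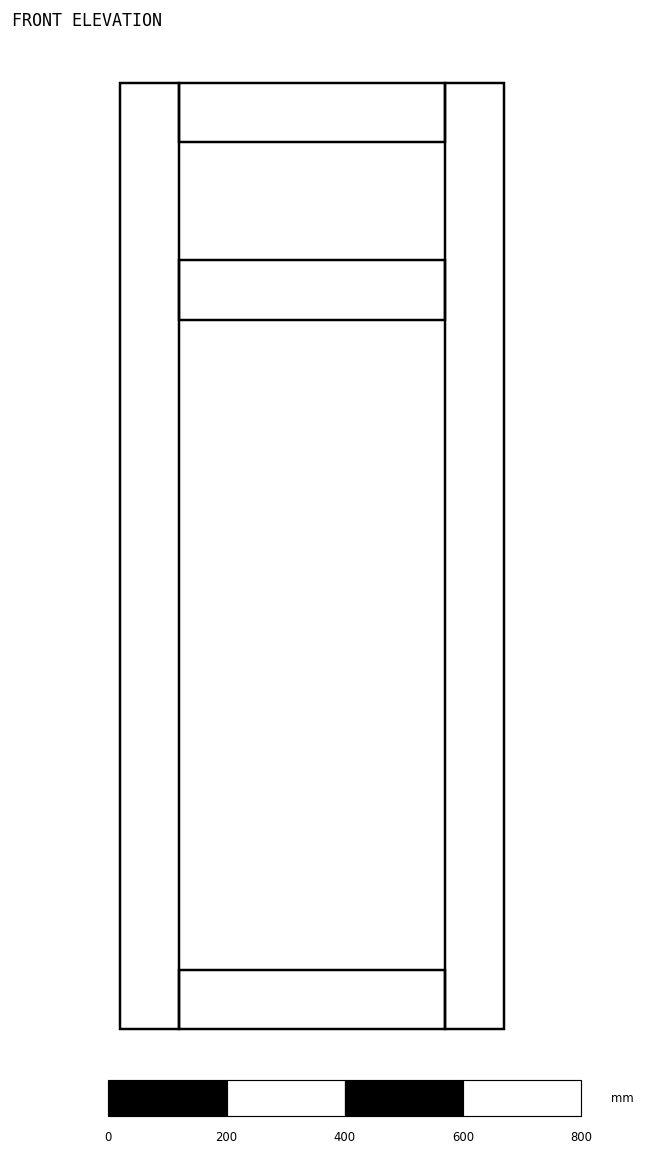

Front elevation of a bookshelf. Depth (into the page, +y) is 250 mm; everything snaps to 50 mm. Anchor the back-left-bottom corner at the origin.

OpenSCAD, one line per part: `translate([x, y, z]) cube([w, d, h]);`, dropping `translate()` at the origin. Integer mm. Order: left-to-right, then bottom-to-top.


cube([100, 250, 1600]);
translate([100, 0, 0]) cube([450, 250, 100]);
translate([100, 0, 1200]) cube([450, 250, 100]);
translate([100, 0, 1500]) cube([450, 250, 100]);
translate([550, 0, 0]) cube([100, 250, 1600]);
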